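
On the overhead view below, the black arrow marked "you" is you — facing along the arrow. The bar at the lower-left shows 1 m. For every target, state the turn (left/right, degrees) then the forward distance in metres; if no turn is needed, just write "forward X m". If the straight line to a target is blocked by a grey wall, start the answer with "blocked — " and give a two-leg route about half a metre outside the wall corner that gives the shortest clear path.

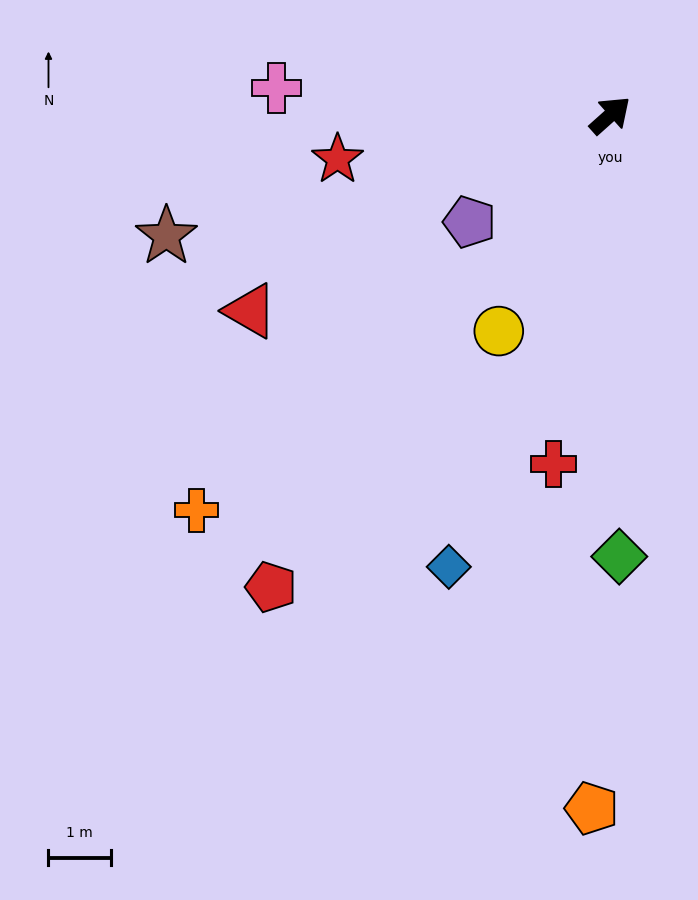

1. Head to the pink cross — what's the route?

turn left 134°, forward 5.4 m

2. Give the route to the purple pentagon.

turn left 175°, forward 2.8 m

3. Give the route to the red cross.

turn right 141°, forward 5.7 m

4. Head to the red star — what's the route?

turn left 147°, forward 4.4 m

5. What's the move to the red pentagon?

turn right 167°, forward 9.3 m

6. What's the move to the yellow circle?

turn right 159°, forward 3.9 m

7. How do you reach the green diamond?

turn right 131°, forward 7.1 m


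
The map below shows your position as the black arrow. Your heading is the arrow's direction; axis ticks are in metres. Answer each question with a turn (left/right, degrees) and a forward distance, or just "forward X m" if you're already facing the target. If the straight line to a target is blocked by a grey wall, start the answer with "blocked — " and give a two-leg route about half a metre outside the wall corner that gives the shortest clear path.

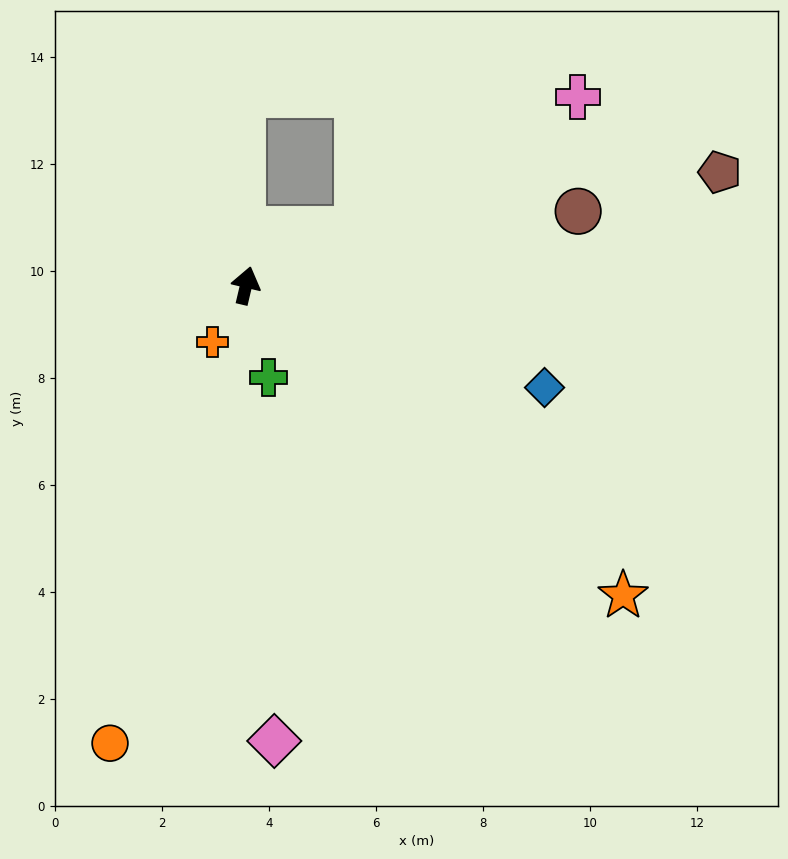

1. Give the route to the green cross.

turn right 153°, forward 1.8 m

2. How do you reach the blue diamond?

turn right 96°, forward 5.9 m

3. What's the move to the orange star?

turn right 116°, forward 9.1 m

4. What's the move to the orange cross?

turn left 162°, forward 1.2 m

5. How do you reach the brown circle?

turn right 64°, forward 6.4 m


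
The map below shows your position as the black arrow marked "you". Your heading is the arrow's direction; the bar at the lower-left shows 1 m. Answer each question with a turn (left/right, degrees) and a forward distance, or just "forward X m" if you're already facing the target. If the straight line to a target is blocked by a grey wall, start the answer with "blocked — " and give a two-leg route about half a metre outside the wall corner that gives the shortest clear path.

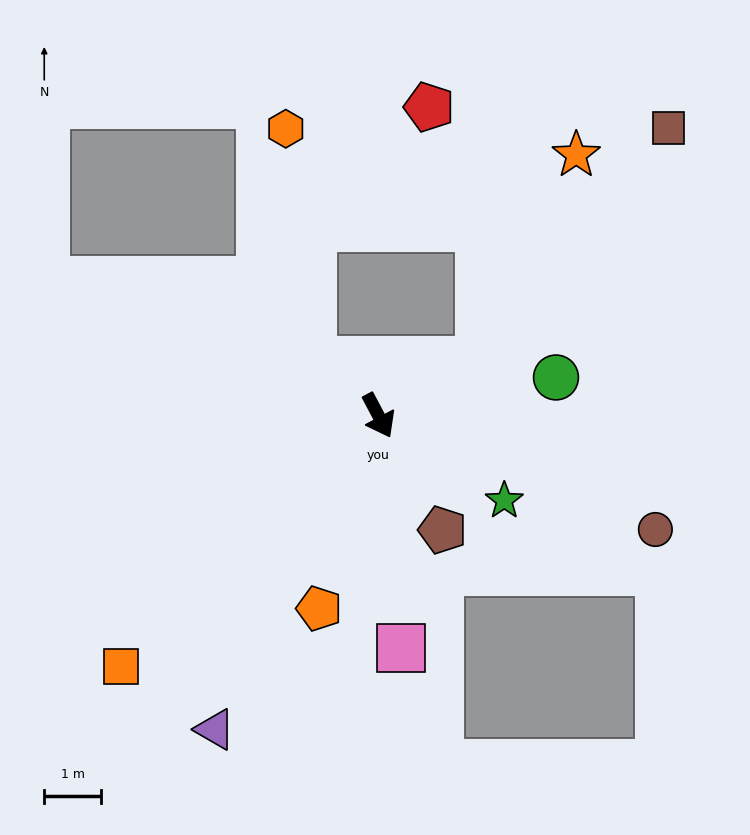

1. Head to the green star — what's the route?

turn left 28°, forward 2.7 m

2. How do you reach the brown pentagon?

forward 2.3 m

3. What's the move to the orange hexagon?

blocked — turn right 158°, forward 1.5 m, then turn right 43°, forward 4.1 m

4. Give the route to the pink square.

turn right 22°, forward 4.1 m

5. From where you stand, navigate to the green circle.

turn left 74°, forward 3.2 m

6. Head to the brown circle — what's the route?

turn left 40°, forward 5.2 m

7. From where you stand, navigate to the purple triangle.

turn right 55°, forward 6.2 m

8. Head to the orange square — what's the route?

turn right 74°, forward 6.3 m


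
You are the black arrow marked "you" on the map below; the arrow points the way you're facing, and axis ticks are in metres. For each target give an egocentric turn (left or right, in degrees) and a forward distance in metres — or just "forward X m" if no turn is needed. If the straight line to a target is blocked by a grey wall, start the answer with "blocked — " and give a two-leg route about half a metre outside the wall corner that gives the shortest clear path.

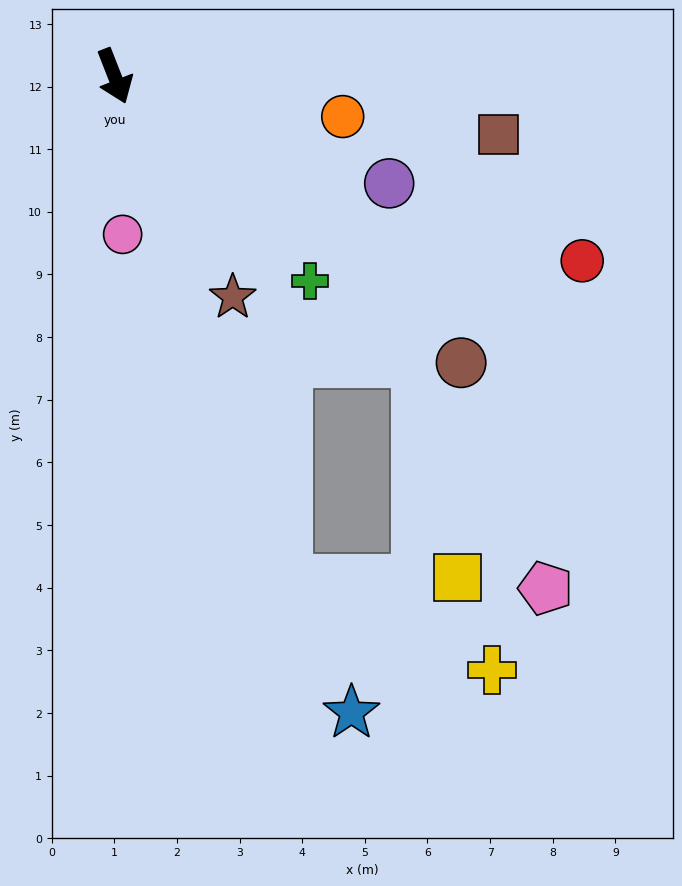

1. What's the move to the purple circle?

turn left 47°, forward 4.7 m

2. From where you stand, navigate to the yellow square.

blocked — turn right 3°, forward 8.5 m, then turn left 73°, forward 2.7 m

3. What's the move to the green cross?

turn left 22°, forward 4.5 m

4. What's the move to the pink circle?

turn right 18°, forward 2.5 m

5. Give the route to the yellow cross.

blocked — turn right 3°, forward 8.5 m, then turn left 48°, forward 3.6 m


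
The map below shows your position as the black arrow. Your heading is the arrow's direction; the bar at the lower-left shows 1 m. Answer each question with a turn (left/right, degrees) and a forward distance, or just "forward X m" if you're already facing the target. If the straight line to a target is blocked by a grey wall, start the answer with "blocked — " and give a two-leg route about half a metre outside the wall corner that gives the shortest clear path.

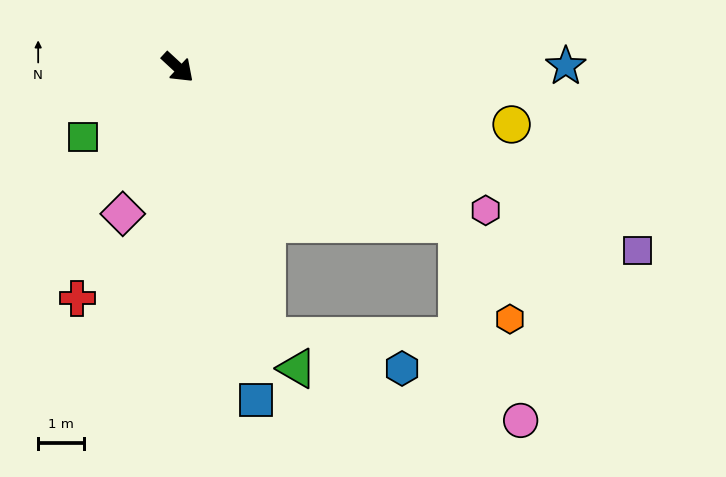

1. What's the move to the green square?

turn right 101°, forward 2.6 m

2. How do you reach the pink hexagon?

turn left 18°, forward 7.4 m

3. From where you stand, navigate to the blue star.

turn left 43°, forward 8.5 m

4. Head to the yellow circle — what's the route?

turn left 33°, forward 7.4 m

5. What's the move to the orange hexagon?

blocked — turn left 14°, forward 7.0 m, then turn right 32°, forward 2.4 m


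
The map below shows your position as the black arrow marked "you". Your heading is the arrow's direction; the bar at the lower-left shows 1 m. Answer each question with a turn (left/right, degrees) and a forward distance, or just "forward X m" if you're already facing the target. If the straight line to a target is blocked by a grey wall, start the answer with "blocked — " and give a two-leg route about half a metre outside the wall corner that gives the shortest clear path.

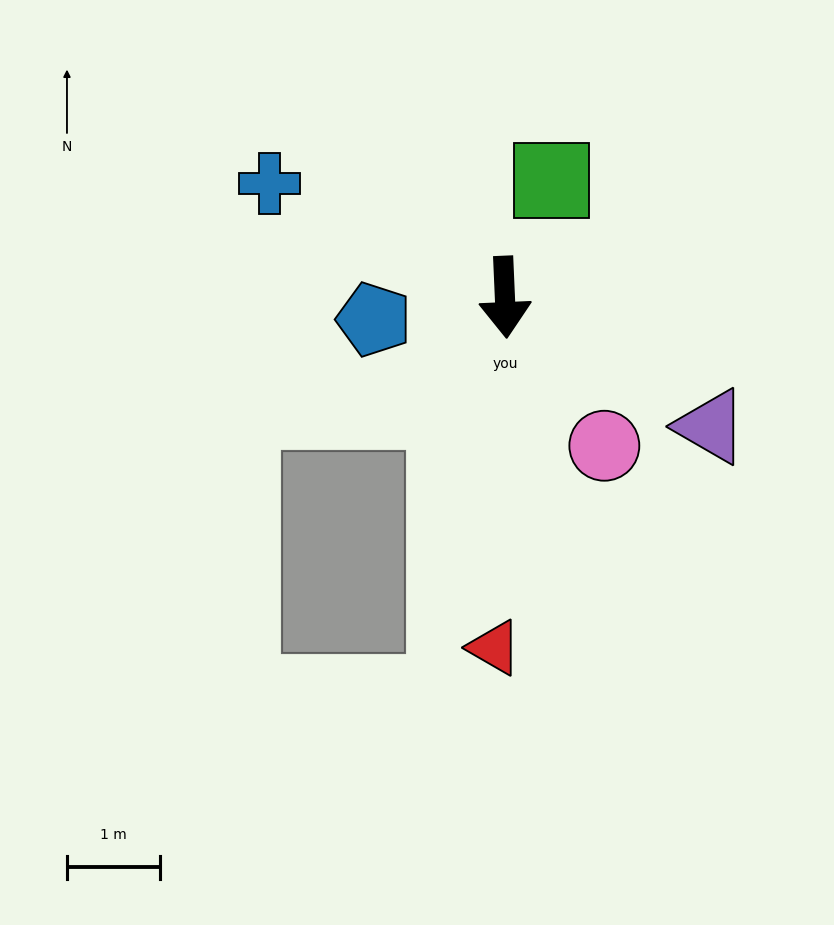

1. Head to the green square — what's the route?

turn left 156°, forward 1.3 m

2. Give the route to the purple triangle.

turn left 55°, forward 2.6 m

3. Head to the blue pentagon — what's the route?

turn right 83°, forward 1.4 m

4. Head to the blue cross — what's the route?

turn right 118°, forward 2.8 m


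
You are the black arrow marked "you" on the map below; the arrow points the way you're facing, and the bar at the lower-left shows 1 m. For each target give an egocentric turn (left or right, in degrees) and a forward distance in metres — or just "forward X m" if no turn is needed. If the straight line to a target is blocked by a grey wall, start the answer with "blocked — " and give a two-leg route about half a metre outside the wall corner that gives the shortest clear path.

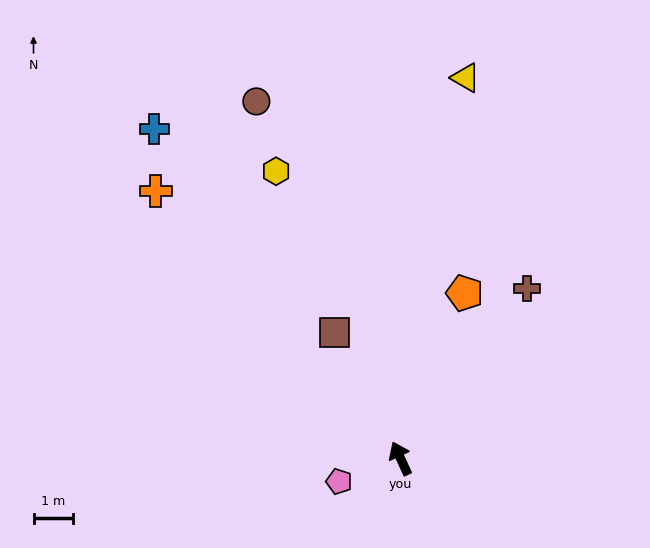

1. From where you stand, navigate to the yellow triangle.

turn right 34°, forward 9.9 m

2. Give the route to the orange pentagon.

turn right 46°, forward 4.5 m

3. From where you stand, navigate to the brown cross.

turn right 61°, forward 5.4 m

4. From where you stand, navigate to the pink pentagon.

turn left 86°, forward 1.7 m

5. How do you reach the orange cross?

turn left 18°, forward 9.3 m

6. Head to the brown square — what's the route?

turn left 3°, forward 3.6 m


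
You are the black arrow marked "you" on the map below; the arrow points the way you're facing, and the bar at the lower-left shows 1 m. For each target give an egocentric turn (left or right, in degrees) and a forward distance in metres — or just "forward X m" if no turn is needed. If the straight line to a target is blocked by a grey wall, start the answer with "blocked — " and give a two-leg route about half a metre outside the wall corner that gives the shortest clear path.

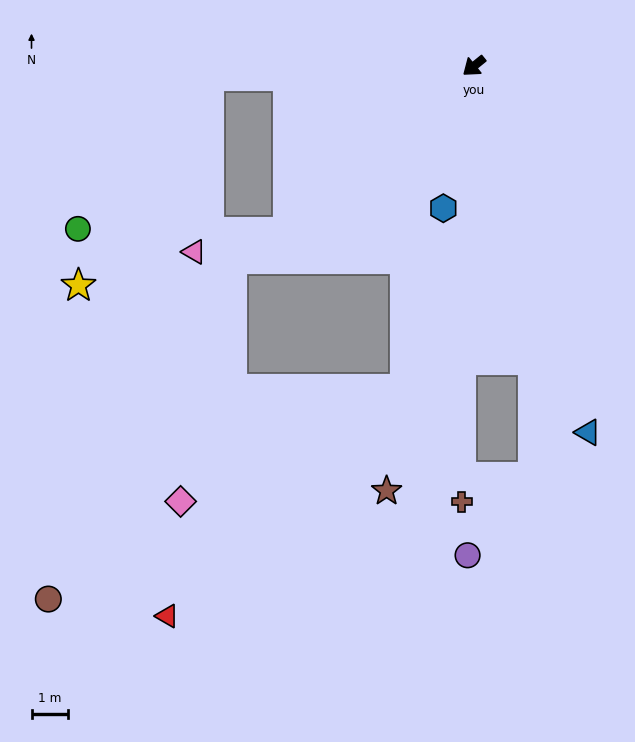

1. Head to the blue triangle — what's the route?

turn left 68°, forward 10.6 m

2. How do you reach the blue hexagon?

turn left 39°, forward 4.0 m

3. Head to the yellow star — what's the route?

blocked — turn right 37°, forward 7.3 m, then turn left 56°, forward 6.8 m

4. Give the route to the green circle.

blocked — turn left 3°, forward 6.8 m, then turn right 43°, forward 5.8 m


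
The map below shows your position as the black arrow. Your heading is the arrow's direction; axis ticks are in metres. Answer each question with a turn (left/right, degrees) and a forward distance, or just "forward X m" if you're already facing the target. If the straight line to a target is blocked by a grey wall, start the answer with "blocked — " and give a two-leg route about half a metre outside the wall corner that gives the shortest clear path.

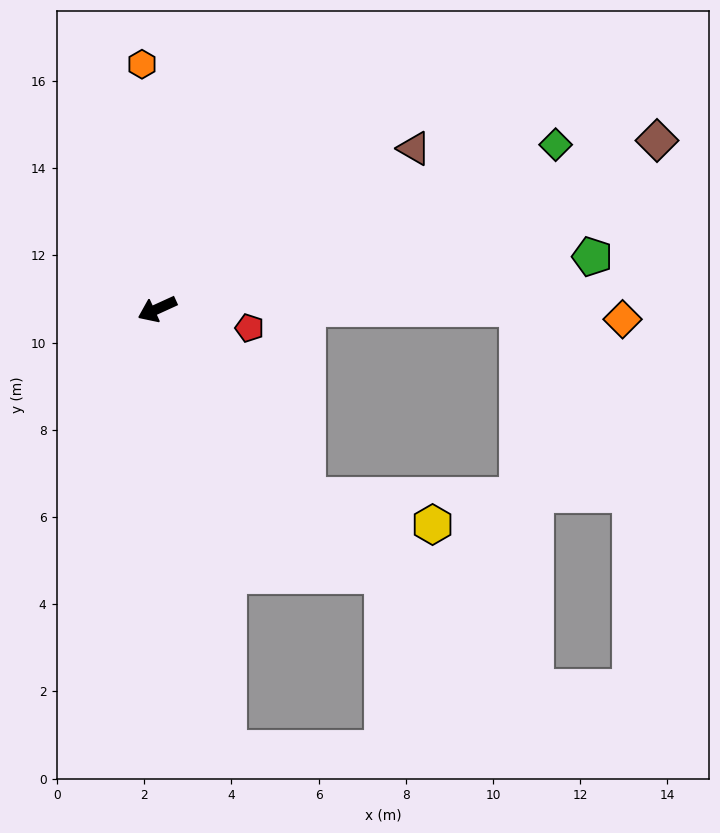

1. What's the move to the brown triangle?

turn right 173°, forward 6.9 m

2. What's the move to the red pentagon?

turn left 144°, forward 2.2 m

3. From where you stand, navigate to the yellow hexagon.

blocked — turn left 104°, forward 5.5 m, then turn left 39°, forward 3.0 m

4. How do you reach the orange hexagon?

turn right 111°, forward 5.6 m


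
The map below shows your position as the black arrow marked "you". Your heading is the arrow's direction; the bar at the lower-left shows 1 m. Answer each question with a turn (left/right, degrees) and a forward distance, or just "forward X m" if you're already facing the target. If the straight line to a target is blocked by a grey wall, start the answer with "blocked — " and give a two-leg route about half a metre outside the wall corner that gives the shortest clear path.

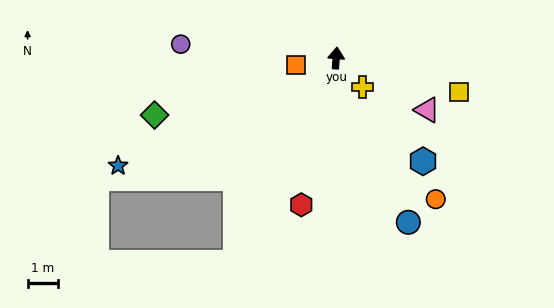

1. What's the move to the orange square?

turn left 105°, forward 1.4 m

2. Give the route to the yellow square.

turn right 101°, forward 4.2 m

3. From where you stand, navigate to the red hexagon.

turn left 171°, forward 5.0 m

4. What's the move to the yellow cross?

turn right 134°, forward 1.3 m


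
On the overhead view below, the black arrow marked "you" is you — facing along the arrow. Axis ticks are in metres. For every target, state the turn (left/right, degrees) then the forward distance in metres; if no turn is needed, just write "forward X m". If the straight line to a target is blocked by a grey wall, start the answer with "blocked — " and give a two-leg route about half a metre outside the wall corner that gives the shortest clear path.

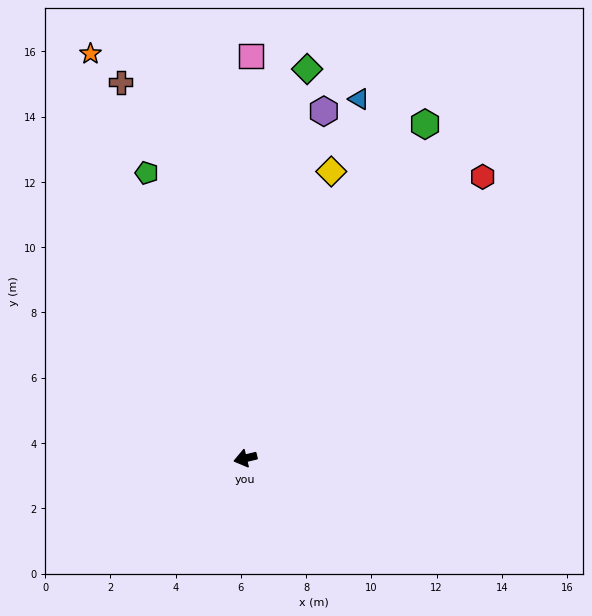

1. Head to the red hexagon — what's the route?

turn right 144°, forward 11.3 m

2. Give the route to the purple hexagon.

turn right 116°, forward 10.9 m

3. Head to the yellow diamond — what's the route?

turn right 120°, forward 9.2 m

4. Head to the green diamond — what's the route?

turn right 113°, forward 12.1 m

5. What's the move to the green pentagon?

turn right 85°, forward 9.3 m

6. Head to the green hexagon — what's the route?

turn right 132°, forward 11.6 m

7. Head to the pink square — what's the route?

turn right 104°, forward 12.3 m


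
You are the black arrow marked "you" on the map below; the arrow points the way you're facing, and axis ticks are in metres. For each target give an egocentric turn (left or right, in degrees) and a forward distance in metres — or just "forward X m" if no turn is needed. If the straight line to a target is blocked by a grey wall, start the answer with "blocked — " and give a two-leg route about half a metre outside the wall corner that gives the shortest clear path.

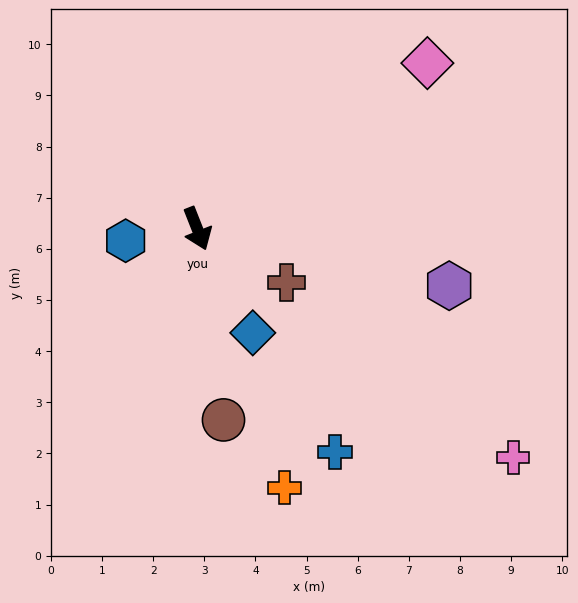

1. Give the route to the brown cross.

turn left 37°, forward 2.0 m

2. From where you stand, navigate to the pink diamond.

turn left 104°, forward 5.5 m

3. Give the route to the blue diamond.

turn left 7°, forward 2.3 m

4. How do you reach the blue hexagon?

turn right 102°, forward 1.4 m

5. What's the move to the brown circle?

turn right 14°, forward 3.8 m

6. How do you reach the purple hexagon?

turn left 56°, forward 5.1 m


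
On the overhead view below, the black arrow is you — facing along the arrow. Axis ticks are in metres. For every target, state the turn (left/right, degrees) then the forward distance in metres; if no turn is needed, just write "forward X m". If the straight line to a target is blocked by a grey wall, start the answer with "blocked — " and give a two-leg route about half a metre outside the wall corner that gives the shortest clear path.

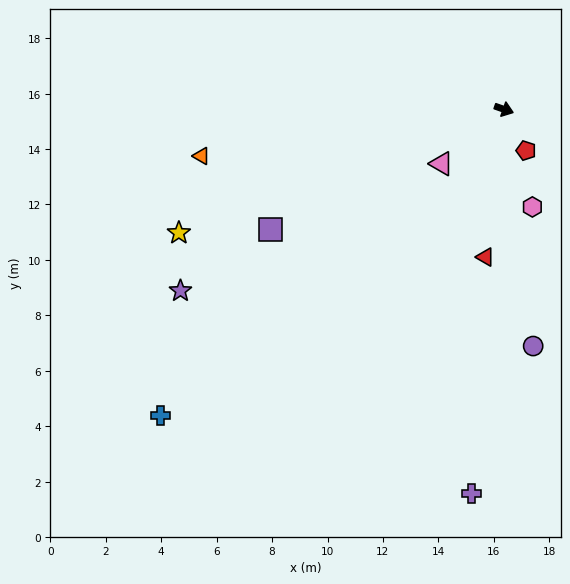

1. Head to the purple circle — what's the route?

turn right 64°, forward 8.6 m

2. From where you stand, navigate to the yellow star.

turn right 140°, forward 12.5 m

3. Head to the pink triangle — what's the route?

turn right 120°, forward 3.0 m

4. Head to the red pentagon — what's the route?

turn right 42°, forward 1.7 m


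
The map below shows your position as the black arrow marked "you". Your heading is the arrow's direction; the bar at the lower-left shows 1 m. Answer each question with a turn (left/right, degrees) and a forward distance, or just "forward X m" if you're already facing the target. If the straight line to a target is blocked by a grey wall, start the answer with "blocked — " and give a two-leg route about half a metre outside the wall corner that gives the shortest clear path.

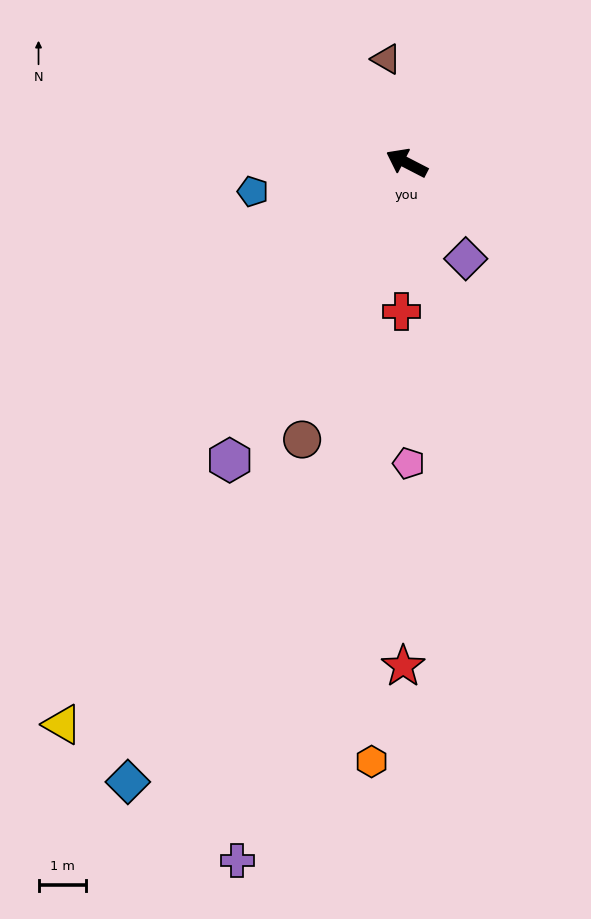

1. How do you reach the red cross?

turn left 115°, forward 3.2 m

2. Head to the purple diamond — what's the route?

turn left 149°, forward 2.4 m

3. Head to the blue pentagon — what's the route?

turn left 38°, forward 3.3 m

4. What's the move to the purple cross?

turn left 104°, forward 15.3 m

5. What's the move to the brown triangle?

turn right 52°, forward 2.3 m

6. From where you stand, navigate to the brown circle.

turn left 97°, forward 6.3 m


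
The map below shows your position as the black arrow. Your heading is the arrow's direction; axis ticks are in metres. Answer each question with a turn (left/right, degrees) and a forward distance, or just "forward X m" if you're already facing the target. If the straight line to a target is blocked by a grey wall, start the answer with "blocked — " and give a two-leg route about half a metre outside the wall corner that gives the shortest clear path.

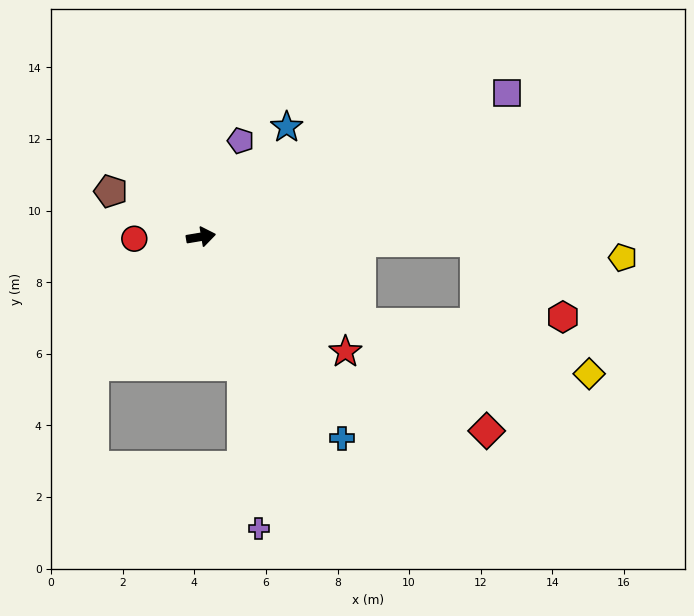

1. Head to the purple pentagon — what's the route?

turn left 58°, forward 2.9 m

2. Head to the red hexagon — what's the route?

blocked — turn right 11°, forward 7.7 m, then turn right 39°, forward 3.2 m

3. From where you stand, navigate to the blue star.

turn left 42°, forward 3.9 m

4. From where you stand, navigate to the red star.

turn right 48°, forward 5.2 m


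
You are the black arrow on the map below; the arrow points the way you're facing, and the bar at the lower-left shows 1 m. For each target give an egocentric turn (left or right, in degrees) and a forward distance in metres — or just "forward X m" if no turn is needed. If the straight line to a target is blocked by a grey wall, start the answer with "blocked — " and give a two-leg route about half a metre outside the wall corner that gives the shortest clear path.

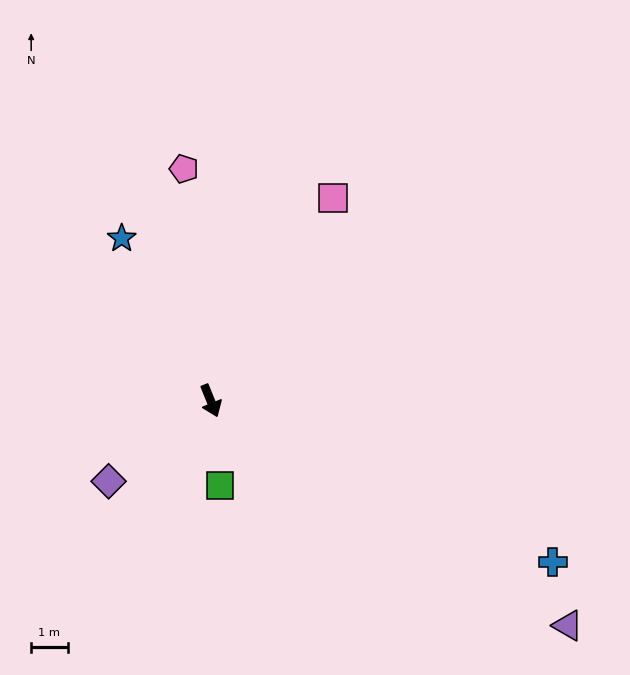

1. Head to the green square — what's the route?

turn right 16°, forward 2.3 m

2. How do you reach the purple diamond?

turn right 74°, forward 3.5 m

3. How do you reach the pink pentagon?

turn left 165°, forward 6.4 m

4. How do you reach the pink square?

turn left 127°, forward 6.5 m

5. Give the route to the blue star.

turn right 173°, forward 5.1 m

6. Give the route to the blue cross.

turn left 43°, forward 10.3 m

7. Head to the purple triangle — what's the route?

turn left 36°, forward 11.5 m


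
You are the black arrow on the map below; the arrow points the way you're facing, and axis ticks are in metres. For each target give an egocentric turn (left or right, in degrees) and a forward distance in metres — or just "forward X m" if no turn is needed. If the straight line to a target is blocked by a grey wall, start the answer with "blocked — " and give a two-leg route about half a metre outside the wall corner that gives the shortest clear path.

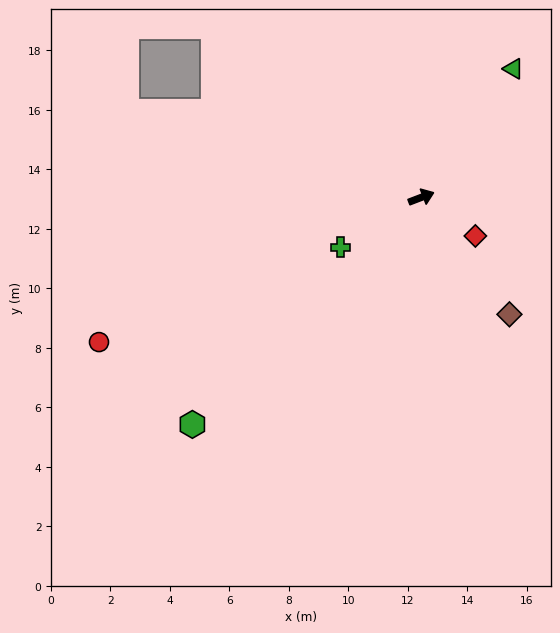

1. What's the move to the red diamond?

turn right 56°, forward 2.2 m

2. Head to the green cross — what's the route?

turn right 169°, forward 3.2 m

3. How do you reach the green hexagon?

turn right 156°, forward 10.8 m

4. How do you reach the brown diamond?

turn right 74°, forward 4.9 m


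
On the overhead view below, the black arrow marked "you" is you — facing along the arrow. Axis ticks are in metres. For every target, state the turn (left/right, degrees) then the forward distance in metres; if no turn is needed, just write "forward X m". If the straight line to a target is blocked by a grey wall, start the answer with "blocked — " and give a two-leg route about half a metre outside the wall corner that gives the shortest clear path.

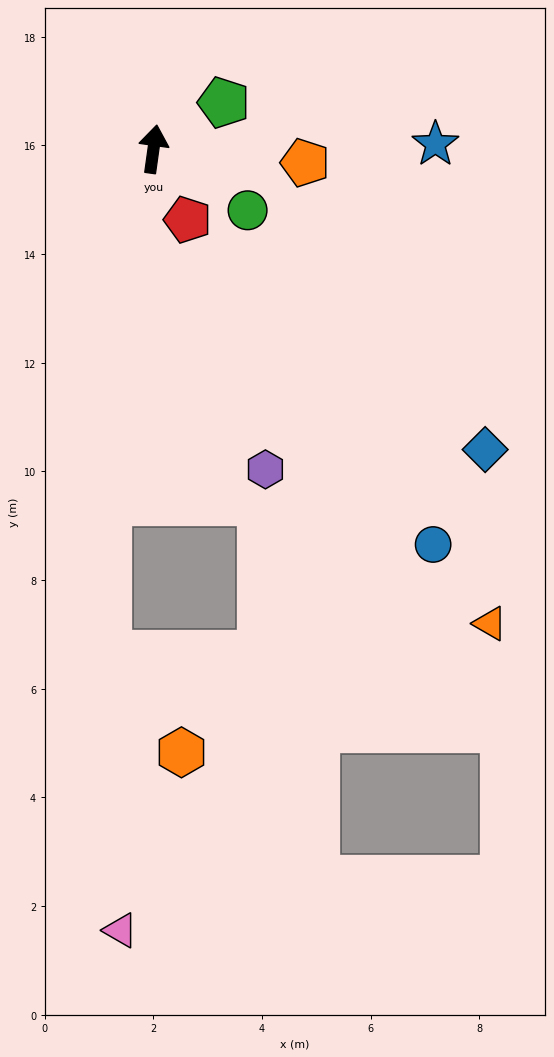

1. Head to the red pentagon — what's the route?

turn right 146°, forward 1.4 m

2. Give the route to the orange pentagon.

turn right 87°, forward 2.8 m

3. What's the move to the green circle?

turn right 115°, forward 2.1 m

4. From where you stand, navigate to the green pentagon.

turn right 49°, forward 1.6 m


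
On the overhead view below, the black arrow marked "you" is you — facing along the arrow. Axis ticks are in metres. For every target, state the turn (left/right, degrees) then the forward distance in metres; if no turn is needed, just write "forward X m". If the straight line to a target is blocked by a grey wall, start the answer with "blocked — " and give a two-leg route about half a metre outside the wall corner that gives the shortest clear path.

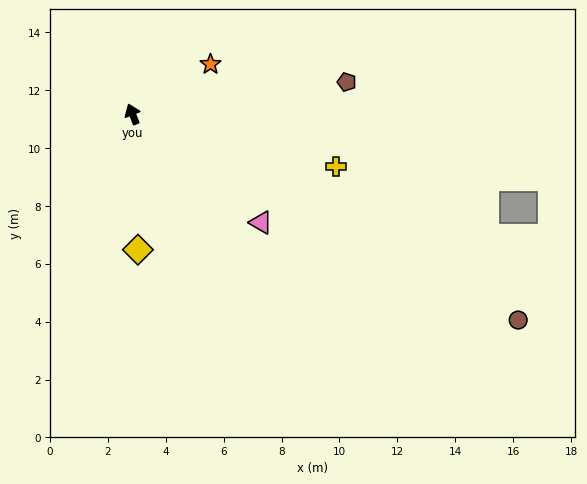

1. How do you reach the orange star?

turn right 79°, forward 3.2 m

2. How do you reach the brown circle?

turn right 140°, forward 15.1 m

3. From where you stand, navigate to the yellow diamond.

turn left 161°, forward 4.7 m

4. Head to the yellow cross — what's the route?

turn right 126°, forward 7.3 m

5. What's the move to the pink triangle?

turn right 152°, forward 5.8 m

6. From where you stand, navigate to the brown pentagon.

turn right 103°, forward 7.5 m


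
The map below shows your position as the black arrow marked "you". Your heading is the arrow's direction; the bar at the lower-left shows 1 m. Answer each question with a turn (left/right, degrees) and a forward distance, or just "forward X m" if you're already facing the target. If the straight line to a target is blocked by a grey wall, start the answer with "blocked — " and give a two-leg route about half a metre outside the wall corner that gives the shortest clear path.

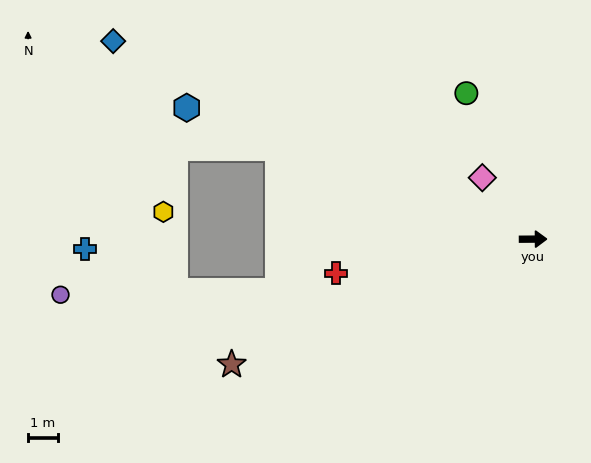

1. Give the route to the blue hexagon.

turn left 159°, forward 12.6 m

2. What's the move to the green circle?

turn left 114°, forward 5.5 m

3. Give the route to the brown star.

turn right 158°, forward 11.1 m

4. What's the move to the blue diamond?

turn left 154°, forward 15.8 m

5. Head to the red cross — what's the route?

turn right 171°, forward 6.8 m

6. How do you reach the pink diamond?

turn left 129°, forward 2.7 m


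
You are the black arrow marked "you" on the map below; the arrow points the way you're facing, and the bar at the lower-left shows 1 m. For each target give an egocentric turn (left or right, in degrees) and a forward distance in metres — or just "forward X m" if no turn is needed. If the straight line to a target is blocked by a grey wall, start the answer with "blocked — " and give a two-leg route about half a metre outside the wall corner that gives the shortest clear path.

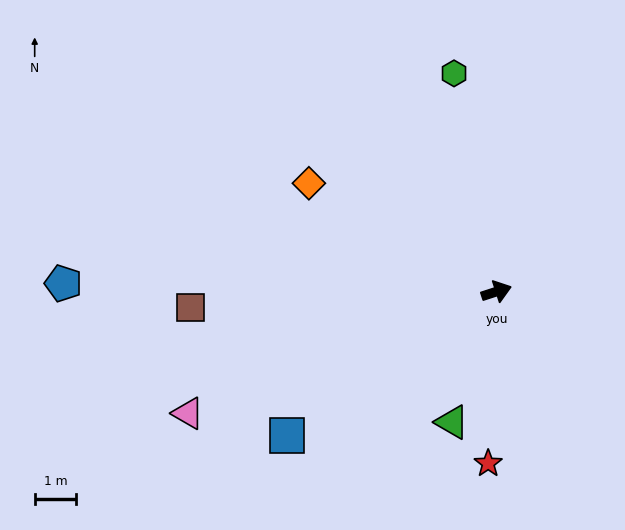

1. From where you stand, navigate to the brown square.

turn left 165°, forward 7.4 m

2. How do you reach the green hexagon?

turn left 83°, forward 5.4 m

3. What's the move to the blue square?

turn right 164°, forward 6.1 m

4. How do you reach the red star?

turn right 111°, forward 4.2 m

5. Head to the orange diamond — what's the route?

turn left 132°, forward 5.2 m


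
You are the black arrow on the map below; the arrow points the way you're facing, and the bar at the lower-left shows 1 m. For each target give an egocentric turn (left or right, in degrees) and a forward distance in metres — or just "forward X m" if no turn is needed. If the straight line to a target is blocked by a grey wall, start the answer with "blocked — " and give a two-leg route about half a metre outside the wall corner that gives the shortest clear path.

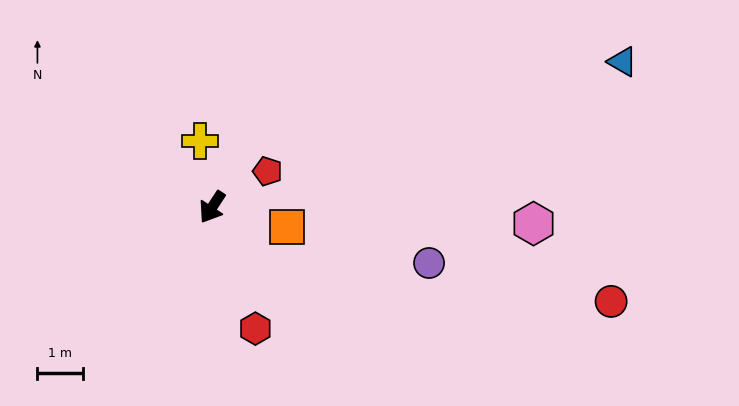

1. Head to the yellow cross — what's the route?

turn right 137°, forward 1.5 m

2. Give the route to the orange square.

turn left 108°, forward 1.7 m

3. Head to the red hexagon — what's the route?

turn left 53°, forward 2.8 m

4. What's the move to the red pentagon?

turn left 156°, forward 1.4 m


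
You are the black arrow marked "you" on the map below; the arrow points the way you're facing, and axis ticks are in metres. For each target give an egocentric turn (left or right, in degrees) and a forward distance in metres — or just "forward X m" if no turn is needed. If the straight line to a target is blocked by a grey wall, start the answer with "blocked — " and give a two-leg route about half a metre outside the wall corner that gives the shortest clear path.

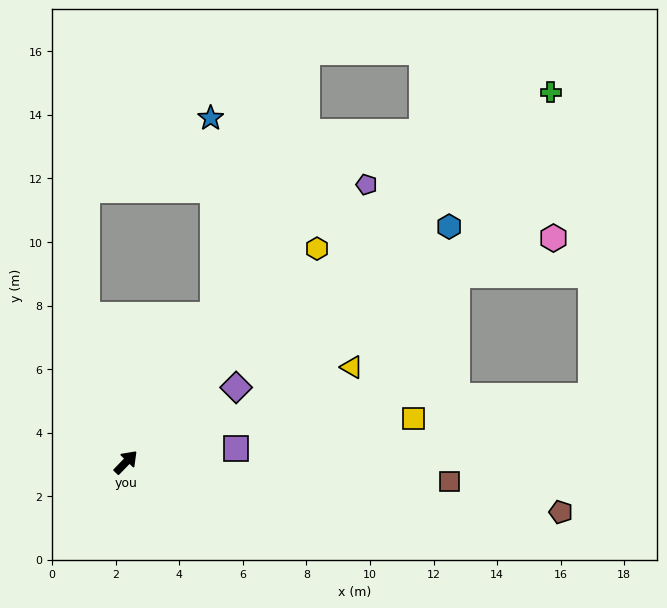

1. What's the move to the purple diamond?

turn right 12°, forward 4.2 m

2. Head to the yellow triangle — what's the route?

turn right 23°, forward 7.7 m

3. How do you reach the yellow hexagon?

turn left 2°, forward 9.0 m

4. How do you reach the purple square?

turn right 39°, forward 3.5 m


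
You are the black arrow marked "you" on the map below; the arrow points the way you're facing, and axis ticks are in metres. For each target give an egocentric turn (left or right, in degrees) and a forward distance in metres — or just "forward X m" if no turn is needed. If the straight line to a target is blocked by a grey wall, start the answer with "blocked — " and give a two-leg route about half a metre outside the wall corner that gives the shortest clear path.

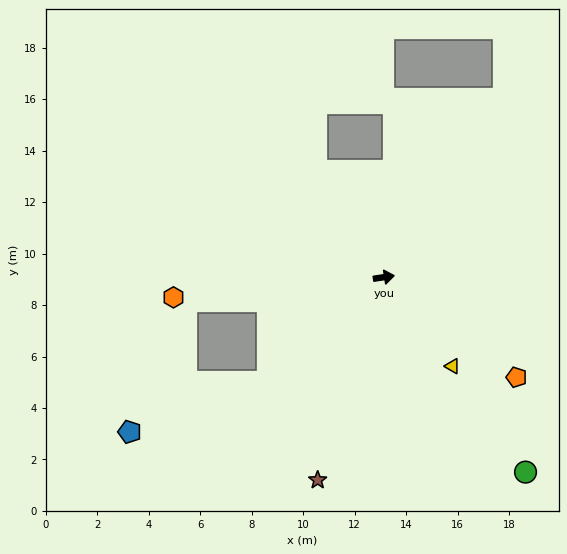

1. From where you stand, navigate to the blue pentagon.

blocked — turn right 146°, forward 6.1 m, then turn right 23°, forward 5.7 m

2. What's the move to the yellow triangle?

turn right 61°, forward 4.4 m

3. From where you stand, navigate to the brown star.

turn right 117°, forward 8.3 m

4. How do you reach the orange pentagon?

turn right 46°, forward 6.5 m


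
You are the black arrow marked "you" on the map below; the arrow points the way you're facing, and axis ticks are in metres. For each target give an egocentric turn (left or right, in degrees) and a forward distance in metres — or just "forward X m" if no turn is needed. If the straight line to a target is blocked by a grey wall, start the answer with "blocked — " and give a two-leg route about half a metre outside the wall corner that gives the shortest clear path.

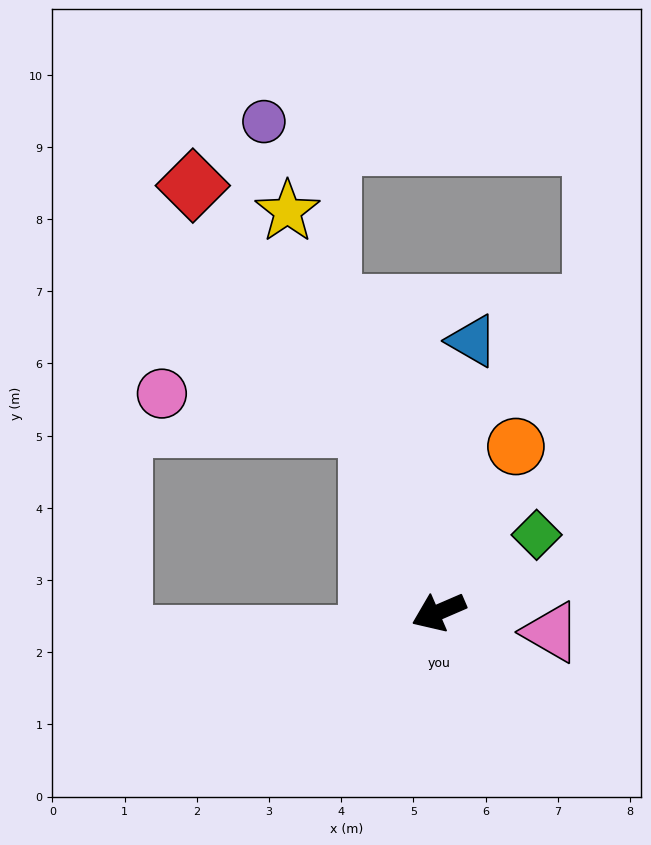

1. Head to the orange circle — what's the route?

turn right 138°, forward 2.5 m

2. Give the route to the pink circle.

blocked — turn right 93°, forward 2.7 m, then turn left 61°, forward 2.9 m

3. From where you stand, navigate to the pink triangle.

turn left 147°, forward 1.6 m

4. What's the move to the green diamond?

turn right 165°, forward 1.7 m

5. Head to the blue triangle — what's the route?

turn right 120°, forward 3.8 m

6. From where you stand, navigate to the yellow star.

turn right 93°, forward 5.9 m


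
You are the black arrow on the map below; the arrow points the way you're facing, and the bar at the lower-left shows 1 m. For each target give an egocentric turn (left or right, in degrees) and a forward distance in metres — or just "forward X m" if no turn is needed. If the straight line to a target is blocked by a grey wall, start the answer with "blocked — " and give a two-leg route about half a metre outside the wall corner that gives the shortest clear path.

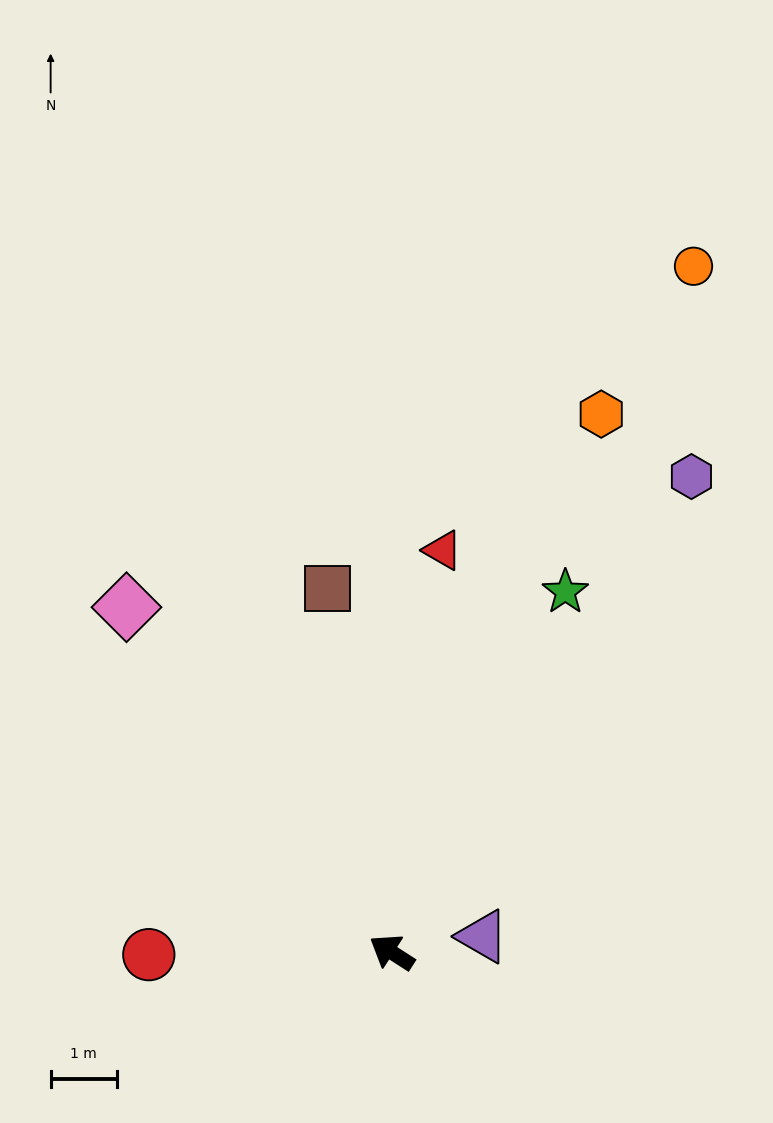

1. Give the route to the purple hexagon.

turn right 89°, forward 8.5 m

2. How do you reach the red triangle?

turn right 64°, forward 6.1 m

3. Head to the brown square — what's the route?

turn right 47°, forward 5.6 m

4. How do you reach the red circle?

turn left 33°, forward 3.7 m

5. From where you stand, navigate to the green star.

turn right 83°, forward 6.1 m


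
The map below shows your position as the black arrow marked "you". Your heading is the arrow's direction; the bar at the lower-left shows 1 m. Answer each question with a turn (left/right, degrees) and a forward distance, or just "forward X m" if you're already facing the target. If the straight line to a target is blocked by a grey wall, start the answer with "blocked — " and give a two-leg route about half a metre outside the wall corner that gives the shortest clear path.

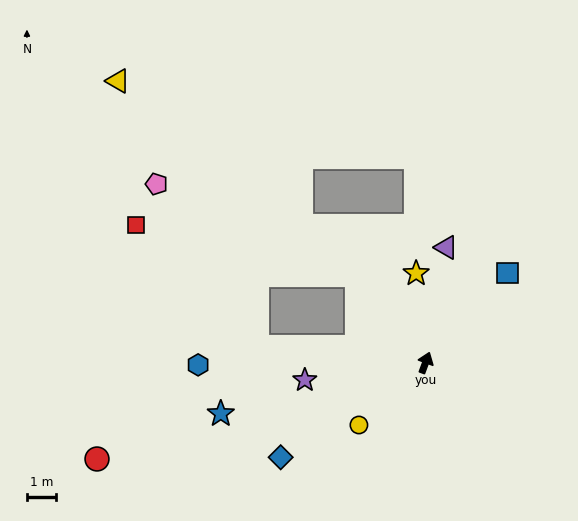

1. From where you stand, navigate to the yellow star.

turn left 26°, forward 3.1 m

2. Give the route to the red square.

blocked — turn left 58°, forward 3.9 m, then turn left 40°, forward 7.9 m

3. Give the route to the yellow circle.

turn left 153°, forward 3.2 m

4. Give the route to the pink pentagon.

blocked — turn left 58°, forward 3.9 m, then turn left 28°, forward 7.7 m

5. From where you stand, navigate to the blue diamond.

turn left 143°, forward 6.0 m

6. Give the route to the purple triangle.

turn left 10°, forward 4.1 m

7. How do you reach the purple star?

turn left 118°, forward 4.3 m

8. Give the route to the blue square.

turn right 22°, forward 4.3 m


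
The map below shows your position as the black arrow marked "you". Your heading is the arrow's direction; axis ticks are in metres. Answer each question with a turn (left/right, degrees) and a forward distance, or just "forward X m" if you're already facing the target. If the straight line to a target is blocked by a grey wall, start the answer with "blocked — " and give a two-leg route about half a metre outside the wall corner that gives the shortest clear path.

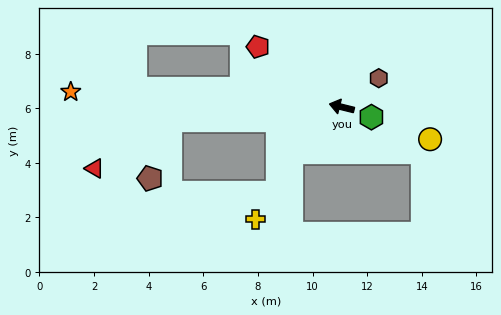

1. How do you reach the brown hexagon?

turn right 128°, forward 1.7 m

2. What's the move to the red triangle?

blocked — turn left 18°, forward 6.3 m, then turn left 28°, forward 3.3 m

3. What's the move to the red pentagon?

turn right 22°, forward 3.8 m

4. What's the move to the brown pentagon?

blocked — turn left 18°, forward 6.3 m, then turn left 66°, forward 2.3 m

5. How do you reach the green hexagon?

turn left 175°, forward 1.1 m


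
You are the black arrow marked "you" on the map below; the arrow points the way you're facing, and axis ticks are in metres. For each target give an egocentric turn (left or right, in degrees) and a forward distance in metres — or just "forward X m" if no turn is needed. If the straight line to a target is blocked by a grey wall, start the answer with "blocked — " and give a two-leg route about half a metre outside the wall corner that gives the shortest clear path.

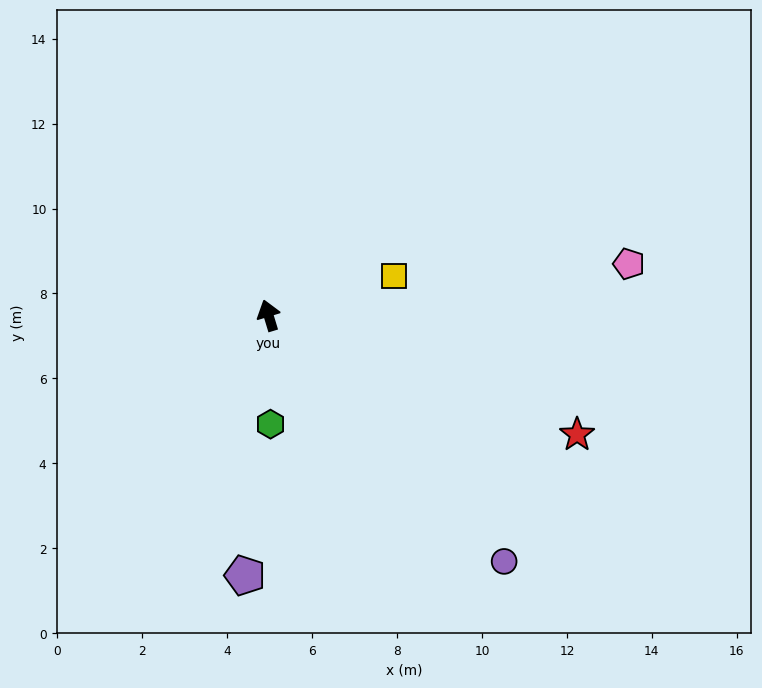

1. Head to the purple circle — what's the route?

turn right 153°, forward 8.0 m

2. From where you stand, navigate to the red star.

turn right 128°, forward 7.8 m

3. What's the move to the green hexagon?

turn left 164°, forward 2.6 m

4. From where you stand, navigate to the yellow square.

turn right 89°, forward 3.1 m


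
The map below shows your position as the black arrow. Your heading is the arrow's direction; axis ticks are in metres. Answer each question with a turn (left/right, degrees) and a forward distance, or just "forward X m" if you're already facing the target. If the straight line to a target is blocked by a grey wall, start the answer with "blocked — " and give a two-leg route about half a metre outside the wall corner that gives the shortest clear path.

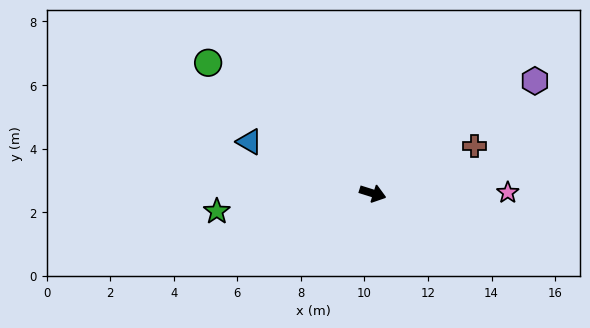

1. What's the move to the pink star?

turn left 18°, forward 4.2 m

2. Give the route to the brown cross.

turn left 42°, forward 3.5 m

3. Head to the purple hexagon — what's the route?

turn left 52°, forward 6.2 m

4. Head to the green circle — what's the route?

turn left 159°, forward 6.6 m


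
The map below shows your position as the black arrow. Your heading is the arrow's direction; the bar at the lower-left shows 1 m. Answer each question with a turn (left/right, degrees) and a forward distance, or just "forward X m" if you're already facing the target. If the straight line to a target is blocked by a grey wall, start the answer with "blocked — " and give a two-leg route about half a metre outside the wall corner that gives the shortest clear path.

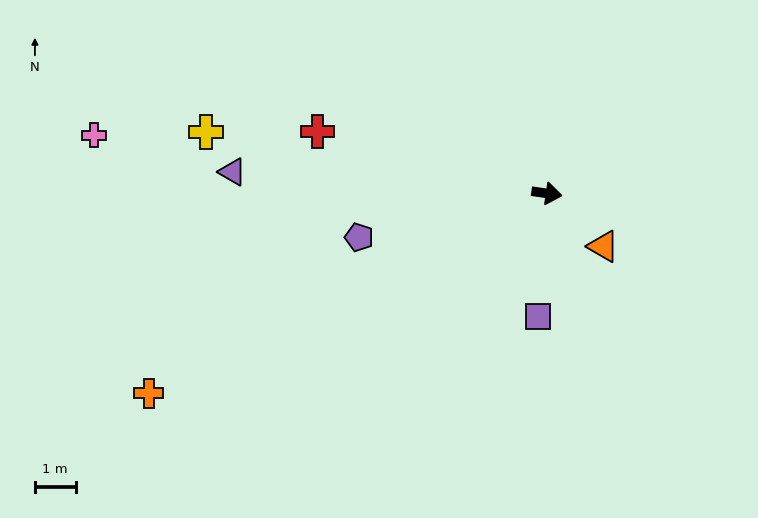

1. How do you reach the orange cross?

turn right 145°, forward 11.0 m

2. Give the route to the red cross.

turn left 173°, forward 5.9 m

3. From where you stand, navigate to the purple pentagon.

turn right 158°, forward 4.8 m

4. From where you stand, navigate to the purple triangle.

turn right 176°, forward 7.8 m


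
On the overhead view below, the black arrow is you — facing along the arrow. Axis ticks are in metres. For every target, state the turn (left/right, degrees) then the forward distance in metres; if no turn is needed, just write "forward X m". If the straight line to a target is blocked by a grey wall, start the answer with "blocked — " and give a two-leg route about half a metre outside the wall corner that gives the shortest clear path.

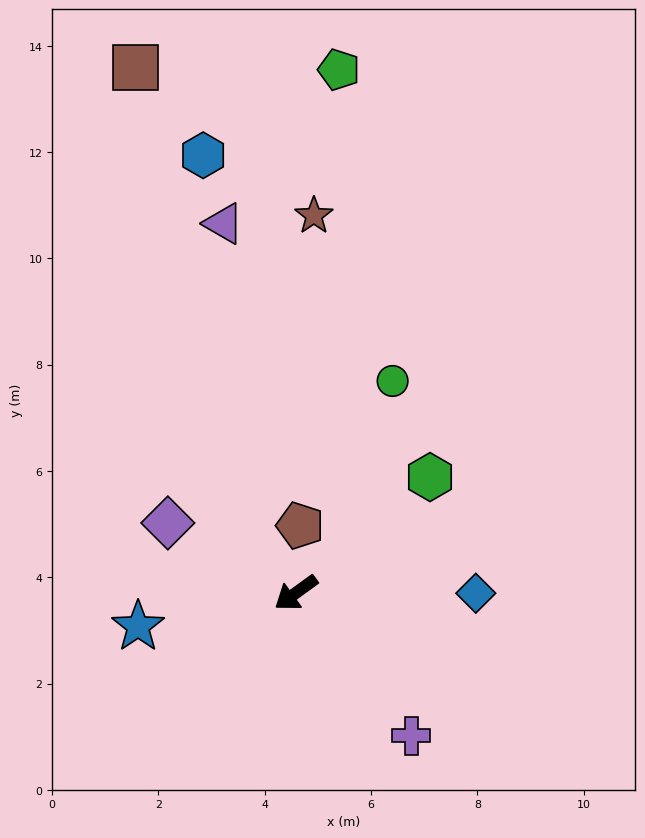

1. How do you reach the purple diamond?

turn right 65°, forward 2.7 m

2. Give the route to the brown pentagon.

turn right 129°, forward 1.3 m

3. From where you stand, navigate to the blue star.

turn right 24°, forward 3.0 m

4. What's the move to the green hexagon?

turn right 175°, forward 3.3 m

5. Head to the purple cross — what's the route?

turn left 93°, forward 3.5 m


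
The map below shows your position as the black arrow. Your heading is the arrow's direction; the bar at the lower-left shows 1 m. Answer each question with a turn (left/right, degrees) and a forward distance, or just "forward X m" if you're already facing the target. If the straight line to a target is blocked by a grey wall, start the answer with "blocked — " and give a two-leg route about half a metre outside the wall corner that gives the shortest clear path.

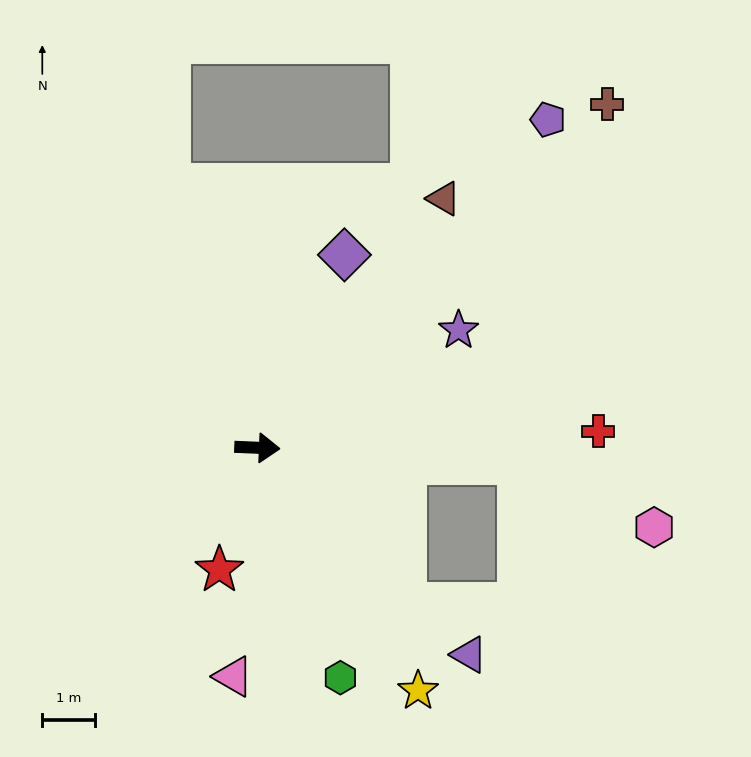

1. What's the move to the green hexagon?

turn right 68°, forward 4.6 m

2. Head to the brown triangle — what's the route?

turn left 56°, forward 5.9 m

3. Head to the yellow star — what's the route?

turn right 54°, forward 5.5 m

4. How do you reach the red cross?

turn left 5°, forward 6.4 m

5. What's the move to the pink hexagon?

blocked — forward 5.0 m, then turn right 23°, forward 2.8 m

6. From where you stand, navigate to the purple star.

turn left 33°, forward 4.4 m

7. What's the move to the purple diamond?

turn left 68°, forward 4.0 m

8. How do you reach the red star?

turn right 105°, forward 2.4 m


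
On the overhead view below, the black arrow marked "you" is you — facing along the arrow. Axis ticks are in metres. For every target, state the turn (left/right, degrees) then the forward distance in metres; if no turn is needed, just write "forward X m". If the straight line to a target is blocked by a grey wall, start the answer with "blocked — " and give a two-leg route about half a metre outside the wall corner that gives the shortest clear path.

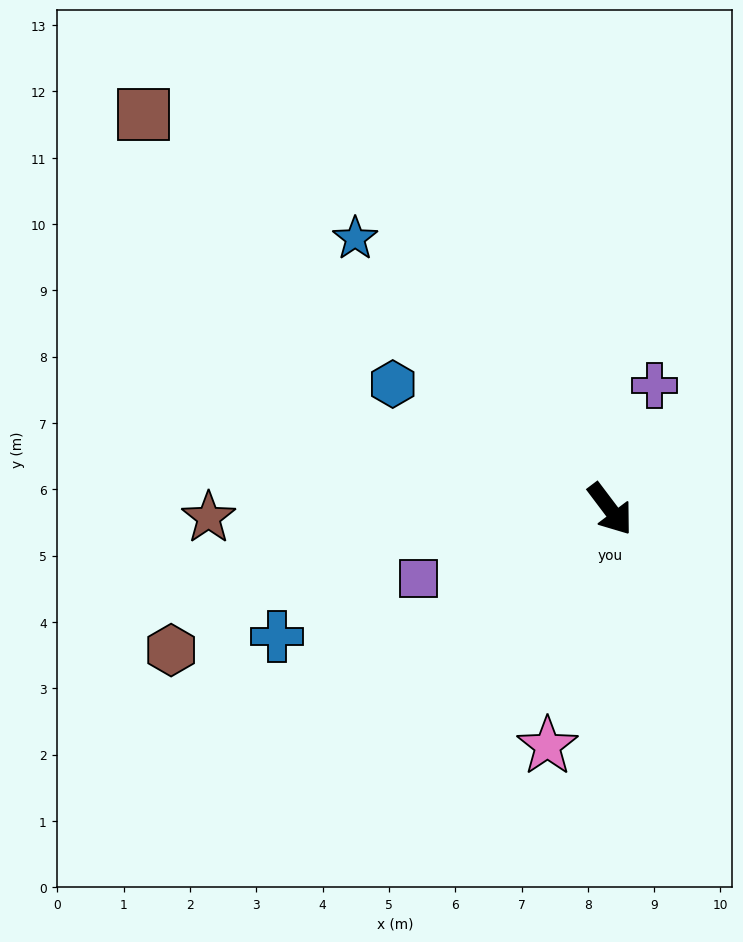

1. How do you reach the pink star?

turn right 52°, forward 3.7 m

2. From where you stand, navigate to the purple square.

turn right 107°, forward 3.1 m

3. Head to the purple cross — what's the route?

turn left 123°, forward 2.0 m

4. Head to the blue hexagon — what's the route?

turn right 157°, forward 3.8 m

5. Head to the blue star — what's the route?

turn right 174°, forward 5.6 m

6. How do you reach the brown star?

turn right 126°, forward 6.1 m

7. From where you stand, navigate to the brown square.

turn right 167°, forward 9.2 m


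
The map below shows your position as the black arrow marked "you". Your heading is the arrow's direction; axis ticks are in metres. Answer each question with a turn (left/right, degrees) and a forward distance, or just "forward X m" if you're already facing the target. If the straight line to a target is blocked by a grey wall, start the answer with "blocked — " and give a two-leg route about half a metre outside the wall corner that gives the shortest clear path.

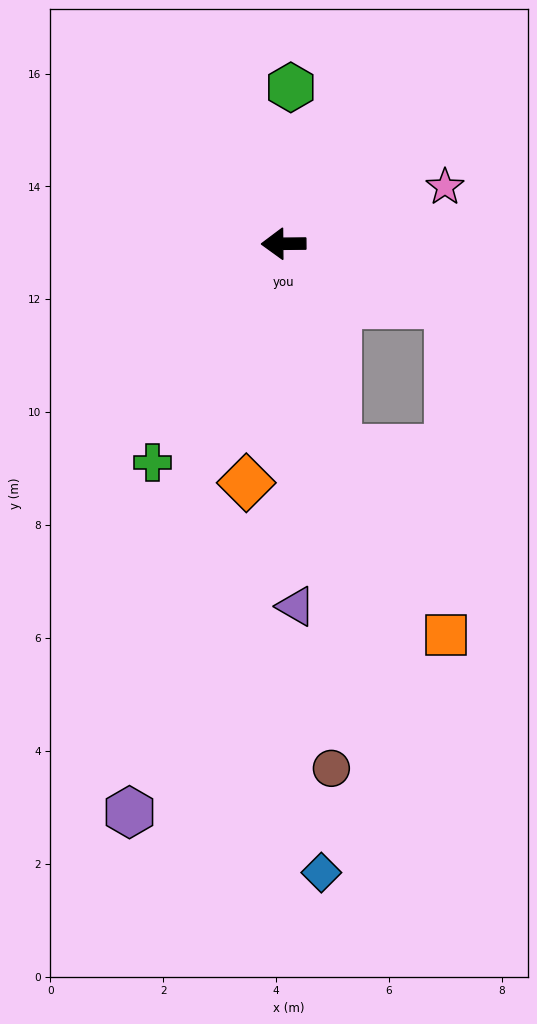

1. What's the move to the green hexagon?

turn right 93°, forward 2.8 m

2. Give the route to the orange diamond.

turn left 81°, forward 4.3 m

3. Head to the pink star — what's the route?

turn right 161°, forward 3.0 m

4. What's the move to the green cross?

turn left 59°, forward 4.5 m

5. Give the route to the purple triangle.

turn left 91°, forward 6.4 m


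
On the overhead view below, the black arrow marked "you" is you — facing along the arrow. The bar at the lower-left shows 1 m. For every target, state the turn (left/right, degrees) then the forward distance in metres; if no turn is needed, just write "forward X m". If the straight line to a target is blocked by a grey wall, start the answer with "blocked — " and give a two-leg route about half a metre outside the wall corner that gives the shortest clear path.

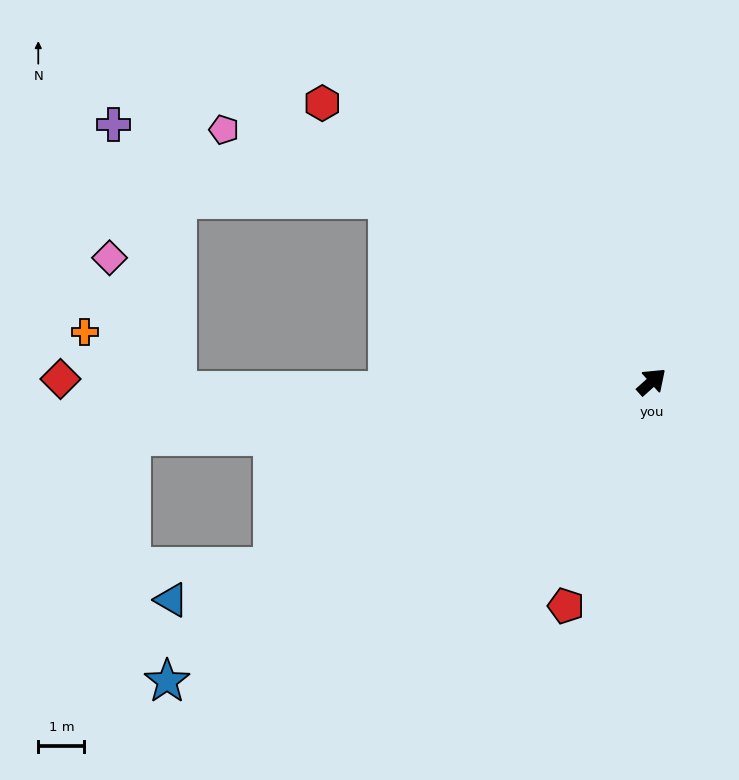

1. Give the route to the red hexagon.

turn left 98°, forward 9.4 m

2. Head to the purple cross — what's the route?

blocked — turn left 104°, forward 7.0 m, then turn left 19°, forward 6.2 m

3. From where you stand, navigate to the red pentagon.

turn right 153°, forward 5.2 m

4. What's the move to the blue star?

turn left 170°, forward 12.4 m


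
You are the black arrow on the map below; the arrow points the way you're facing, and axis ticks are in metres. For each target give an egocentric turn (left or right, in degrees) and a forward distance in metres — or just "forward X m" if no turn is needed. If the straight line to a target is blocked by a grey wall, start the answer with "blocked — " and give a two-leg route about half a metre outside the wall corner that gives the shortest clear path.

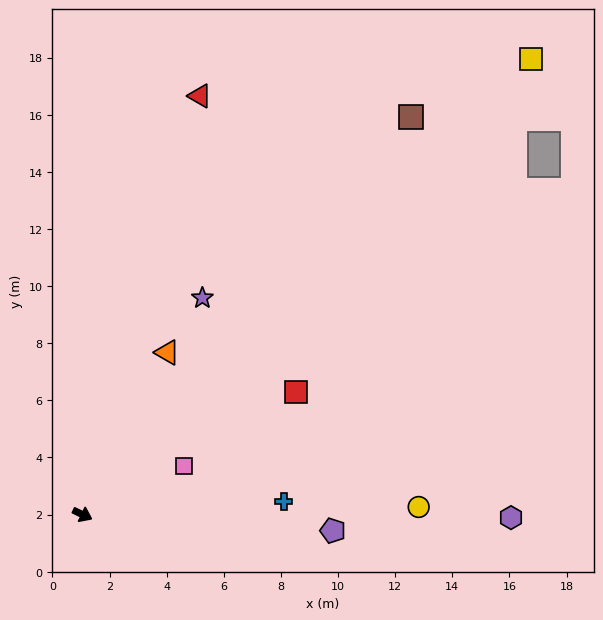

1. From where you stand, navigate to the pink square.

turn left 51°, forward 3.9 m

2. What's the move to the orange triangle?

turn left 88°, forward 6.4 m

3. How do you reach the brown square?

turn left 76°, forward 18.0 m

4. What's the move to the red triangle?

turn left 100°, forward 15.2 m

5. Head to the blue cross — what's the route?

turn left 29°, forward 7.1 m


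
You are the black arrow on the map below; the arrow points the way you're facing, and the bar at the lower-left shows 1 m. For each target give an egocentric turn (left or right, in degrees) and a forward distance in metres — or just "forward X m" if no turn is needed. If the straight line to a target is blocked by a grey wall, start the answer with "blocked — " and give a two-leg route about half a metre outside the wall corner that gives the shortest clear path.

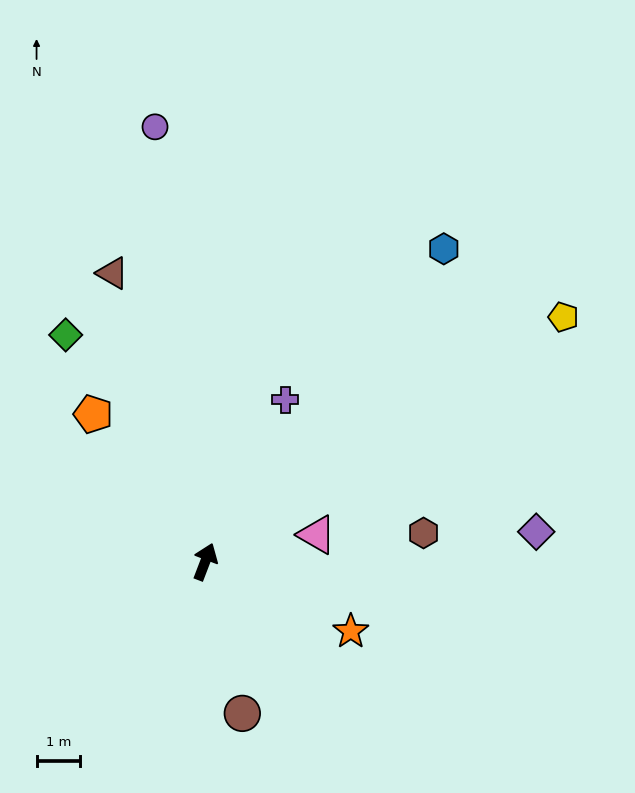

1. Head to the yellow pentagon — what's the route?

turn right 35°, forward 10.0 m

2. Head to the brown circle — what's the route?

turn right 145°, forward 3.6 m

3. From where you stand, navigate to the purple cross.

turn right 5°, forward 4.2 m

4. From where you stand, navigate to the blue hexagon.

turn right 16°, forward 9.1 m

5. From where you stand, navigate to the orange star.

turn right 95°, forward 3.7 m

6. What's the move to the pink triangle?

turn right 55°, forward 2.6 m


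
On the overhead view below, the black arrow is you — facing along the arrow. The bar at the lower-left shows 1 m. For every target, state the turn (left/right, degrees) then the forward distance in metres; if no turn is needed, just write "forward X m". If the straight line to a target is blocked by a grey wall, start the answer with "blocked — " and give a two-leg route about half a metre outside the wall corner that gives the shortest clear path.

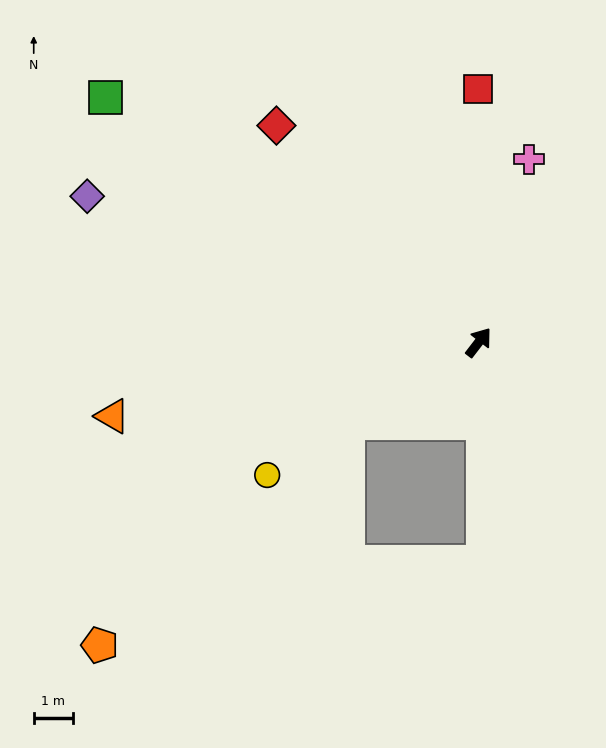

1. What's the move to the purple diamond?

turn left 107°, forward 10.6 m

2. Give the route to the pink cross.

turn left 22°, forward 4.8 m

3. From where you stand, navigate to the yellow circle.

turn left 160°, forward 6.3 m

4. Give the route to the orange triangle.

turn left 139°, forward 9.4 m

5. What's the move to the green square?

turn left 94°, forward 11.3 m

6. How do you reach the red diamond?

turn left 81°, forward 7.5 m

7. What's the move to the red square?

turn left 38°, forward 6.4 m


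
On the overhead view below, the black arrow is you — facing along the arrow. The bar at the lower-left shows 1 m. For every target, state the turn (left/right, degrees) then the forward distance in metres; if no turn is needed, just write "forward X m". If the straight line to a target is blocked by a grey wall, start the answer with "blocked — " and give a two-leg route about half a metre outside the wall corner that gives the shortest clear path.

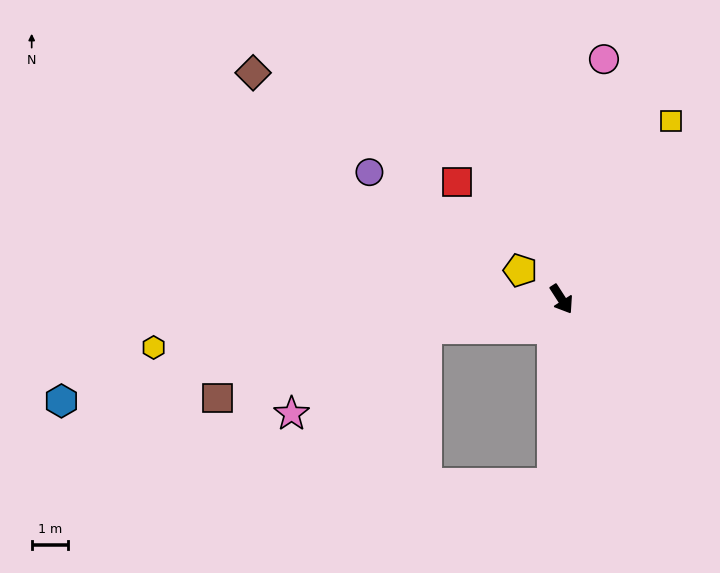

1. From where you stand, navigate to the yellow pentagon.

turn right 158°, forward 1.4 m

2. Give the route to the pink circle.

turn left 137°, forward 6.8 m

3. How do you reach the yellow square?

turn left 116°, forward 5.8 m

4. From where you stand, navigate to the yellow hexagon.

turn right 116°, forward 11.4 m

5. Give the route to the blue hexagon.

turn right 111°, forward 14.2 m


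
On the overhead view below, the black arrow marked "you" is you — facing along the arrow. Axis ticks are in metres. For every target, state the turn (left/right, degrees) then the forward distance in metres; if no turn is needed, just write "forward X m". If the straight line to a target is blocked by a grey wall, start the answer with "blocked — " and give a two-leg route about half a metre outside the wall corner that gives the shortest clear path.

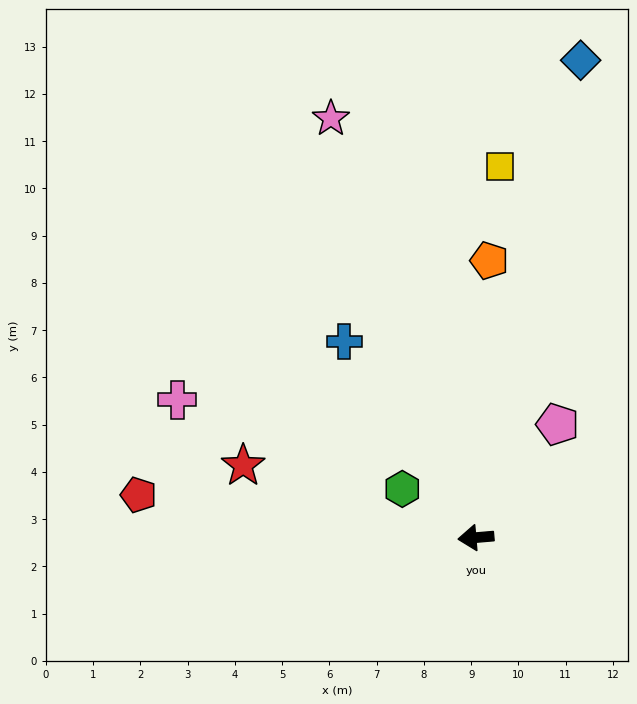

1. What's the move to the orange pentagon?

turn right 98°, forward 5.9 m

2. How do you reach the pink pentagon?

turn right 131°, forward 3.0 m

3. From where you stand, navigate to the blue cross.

turn right 61°, forward 5.0 m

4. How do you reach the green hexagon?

turn right 38°, forward 1.9 m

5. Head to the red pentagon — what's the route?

turn right 12°, forward 7.2 m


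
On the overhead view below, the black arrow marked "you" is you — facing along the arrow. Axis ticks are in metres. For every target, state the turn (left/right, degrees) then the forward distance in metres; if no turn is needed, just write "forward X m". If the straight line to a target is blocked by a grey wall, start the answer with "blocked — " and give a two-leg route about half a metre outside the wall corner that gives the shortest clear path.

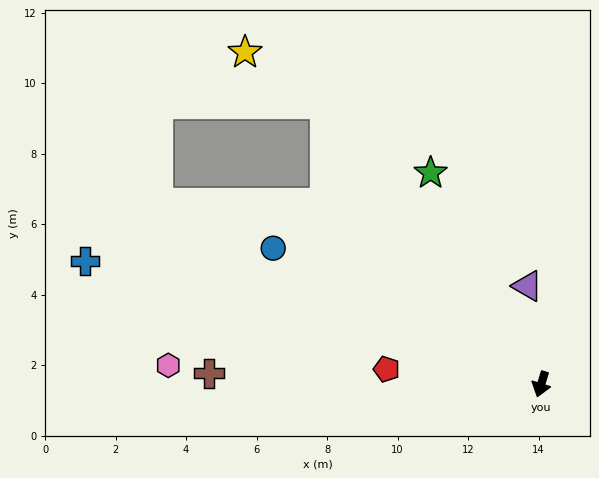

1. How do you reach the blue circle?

turn right 100°, forward 8.5 m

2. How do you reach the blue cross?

turn right 88°, forward 13.4 m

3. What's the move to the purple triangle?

turn right 155°, forward 2.8 m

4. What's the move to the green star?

turn right 135°, forward 6.8 m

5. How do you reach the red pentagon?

turn right 79°, forward 4.4 m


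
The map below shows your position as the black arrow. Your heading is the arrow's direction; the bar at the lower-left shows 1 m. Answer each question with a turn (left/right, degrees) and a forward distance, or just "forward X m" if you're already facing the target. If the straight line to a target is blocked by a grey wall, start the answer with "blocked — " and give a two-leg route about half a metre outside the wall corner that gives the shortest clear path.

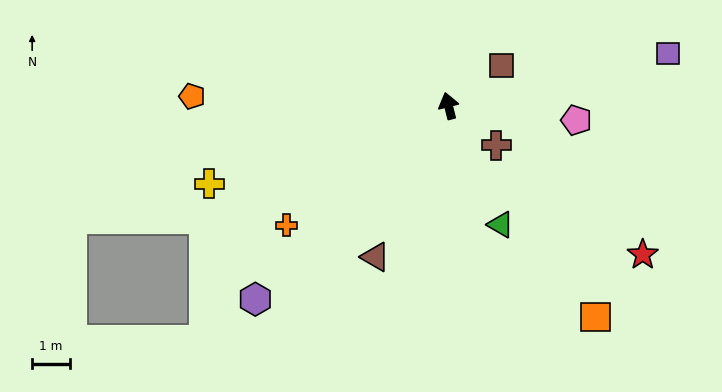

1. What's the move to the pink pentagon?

turn right 111°, forward 3.4 m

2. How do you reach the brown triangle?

turn left 140°, forward 4.5 m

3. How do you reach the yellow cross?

turn left 94°, forward 6.7 m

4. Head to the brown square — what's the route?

turn right 67°, forward 1.8 m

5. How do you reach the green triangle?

turn right 170°, forward 3.5 m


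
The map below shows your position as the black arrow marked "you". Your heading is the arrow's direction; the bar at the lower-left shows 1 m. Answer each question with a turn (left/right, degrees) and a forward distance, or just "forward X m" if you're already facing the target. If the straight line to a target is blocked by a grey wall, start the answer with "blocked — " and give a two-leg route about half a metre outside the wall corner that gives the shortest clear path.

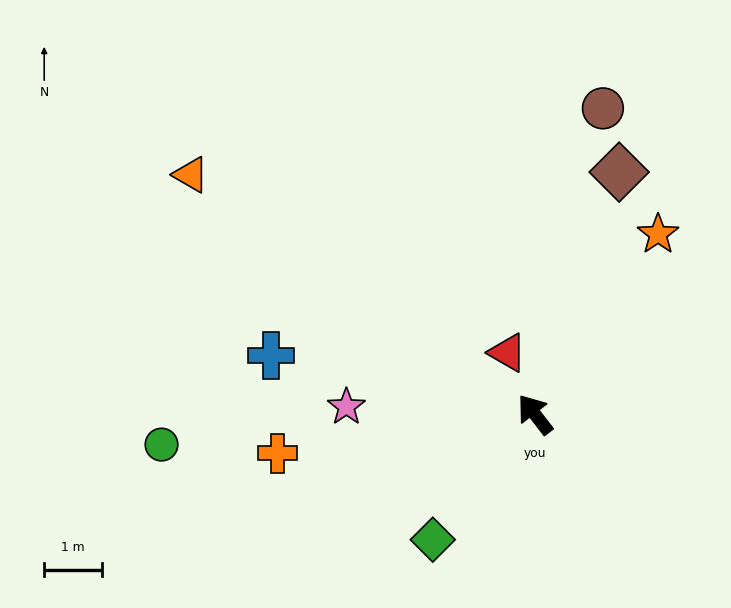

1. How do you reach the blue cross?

turn left 40°, forward 4.7 m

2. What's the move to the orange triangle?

turn left 17°, forward 7.3 m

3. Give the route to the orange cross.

turn left 61°, forward 4.5 m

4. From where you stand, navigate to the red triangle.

turn right 14°, forward 1.2 m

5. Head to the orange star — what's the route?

turn right 72°, forward 3.8 m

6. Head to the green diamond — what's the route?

turn left 103°, forward 2.8 m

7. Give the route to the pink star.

turn left 50°, forward 3.3 m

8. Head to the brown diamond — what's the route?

turn right 57°, forward 4.5 m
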